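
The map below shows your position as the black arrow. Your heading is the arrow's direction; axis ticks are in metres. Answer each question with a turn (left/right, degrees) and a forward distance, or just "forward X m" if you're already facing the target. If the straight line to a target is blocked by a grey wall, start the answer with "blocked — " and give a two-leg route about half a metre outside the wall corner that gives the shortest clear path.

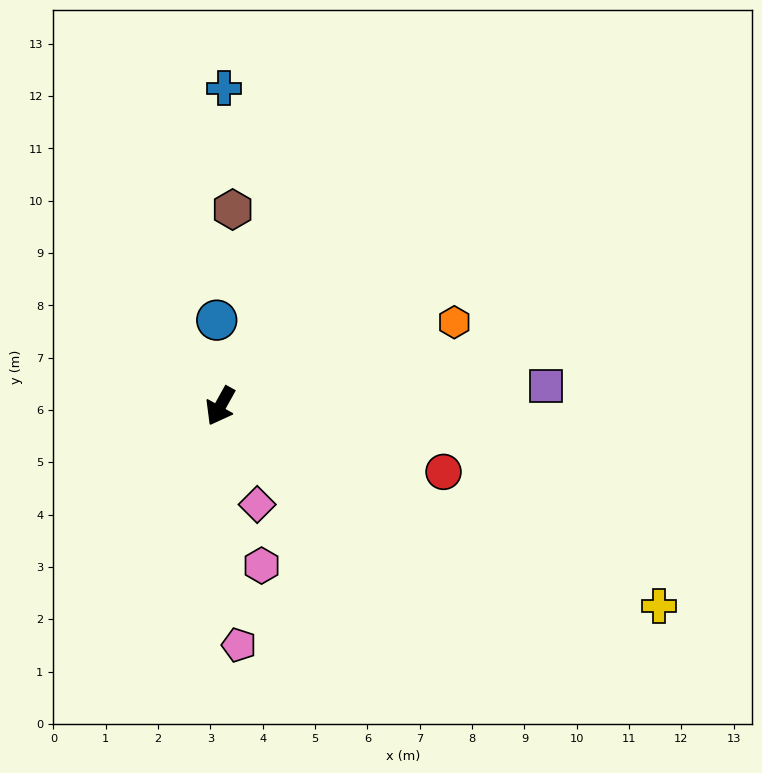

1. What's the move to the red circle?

turn left 103°, forward 4.4 m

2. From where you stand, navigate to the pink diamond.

turn left 50°, forward 2.0 m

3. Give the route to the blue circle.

turn right 149°, forward 1.6 m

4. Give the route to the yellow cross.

turn left 95°, forward 9.2 m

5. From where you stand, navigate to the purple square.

turn left 123°, forward 6.2 m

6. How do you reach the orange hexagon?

turn left 139°, forward 4.7 m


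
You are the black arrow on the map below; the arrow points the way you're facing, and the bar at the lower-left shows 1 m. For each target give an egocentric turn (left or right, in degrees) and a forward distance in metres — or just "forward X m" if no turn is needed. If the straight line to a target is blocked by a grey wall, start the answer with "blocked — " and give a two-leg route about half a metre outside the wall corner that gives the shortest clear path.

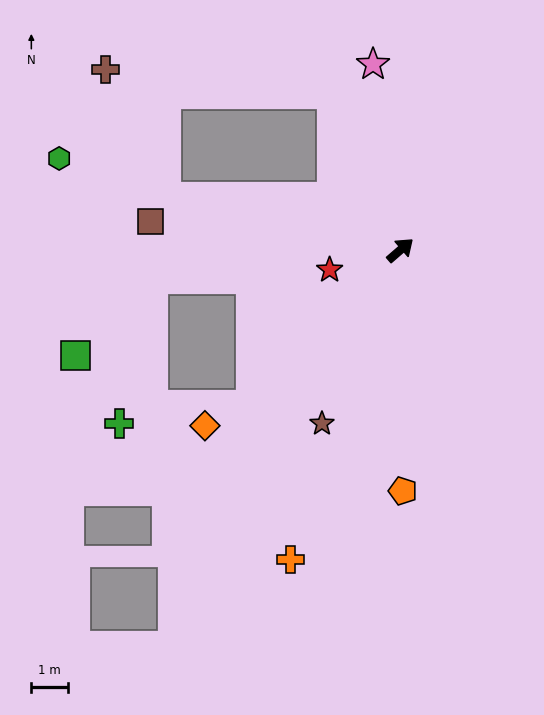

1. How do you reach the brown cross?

blocked — turn left 127°, forward 6.6 m, then turn right 53°, forward 3.9 m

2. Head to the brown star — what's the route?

turn right 155°, forward 5.2 m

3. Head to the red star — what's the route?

turn left 155°, forward 2.0 m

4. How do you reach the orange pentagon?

turn right 130°, forward 6.6 m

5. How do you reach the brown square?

turn left 133°, forward 6.9 m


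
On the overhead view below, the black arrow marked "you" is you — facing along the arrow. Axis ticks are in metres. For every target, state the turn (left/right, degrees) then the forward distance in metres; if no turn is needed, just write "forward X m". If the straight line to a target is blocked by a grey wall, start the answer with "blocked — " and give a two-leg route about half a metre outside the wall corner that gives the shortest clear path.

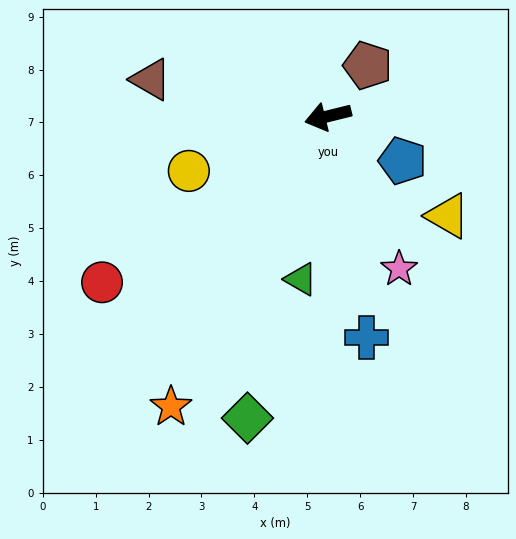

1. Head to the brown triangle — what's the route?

turn right 26°, forward 3.4 m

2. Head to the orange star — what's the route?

turn left 48°, forward 6.2 m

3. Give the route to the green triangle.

turn left 67°, forward 3.1 m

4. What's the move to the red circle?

turn left 22°, forward 5.3 m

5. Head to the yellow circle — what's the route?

turn left 8°, forward 2.8 m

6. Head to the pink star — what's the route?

turn left 101°, forward 3.2 m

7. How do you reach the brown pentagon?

turn right 142°, forward 1.2 m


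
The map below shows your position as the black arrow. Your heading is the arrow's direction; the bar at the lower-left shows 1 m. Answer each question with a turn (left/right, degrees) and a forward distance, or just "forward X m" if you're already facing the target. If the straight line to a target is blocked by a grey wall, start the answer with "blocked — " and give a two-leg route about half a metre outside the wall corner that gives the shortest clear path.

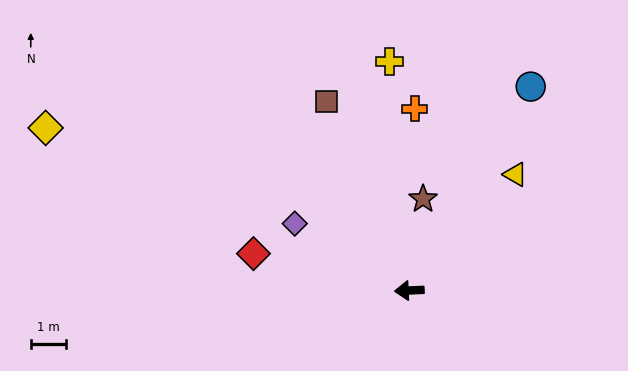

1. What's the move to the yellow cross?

turn right 88°, forward 6.5 m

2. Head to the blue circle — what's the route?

turn right 123°, forward 6.7 m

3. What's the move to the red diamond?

turn right 16°, forward 4.5 m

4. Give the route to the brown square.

turn right 69°, forward 5.8 m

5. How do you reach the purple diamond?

turn right 33°, forward 3.7 m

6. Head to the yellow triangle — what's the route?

turn right 135°, forward 4.4 m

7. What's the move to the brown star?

turn right 101°, forward 2.6 m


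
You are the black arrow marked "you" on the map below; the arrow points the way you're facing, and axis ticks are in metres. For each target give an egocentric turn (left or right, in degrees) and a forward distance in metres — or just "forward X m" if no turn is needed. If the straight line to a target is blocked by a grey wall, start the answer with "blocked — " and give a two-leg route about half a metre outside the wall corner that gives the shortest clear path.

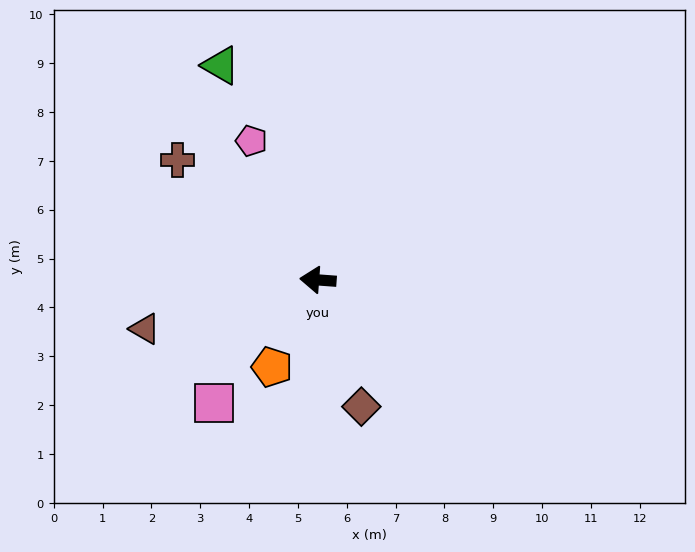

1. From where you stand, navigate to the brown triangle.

turn left 20°, forward 3.7 m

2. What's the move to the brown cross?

turn right 36°, forward 3.8 m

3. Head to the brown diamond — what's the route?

turn left 113°, forward 2.7 m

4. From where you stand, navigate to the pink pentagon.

turn right 60°, forward 3.2 m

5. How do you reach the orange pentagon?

turn left 66°, forward 2.0 m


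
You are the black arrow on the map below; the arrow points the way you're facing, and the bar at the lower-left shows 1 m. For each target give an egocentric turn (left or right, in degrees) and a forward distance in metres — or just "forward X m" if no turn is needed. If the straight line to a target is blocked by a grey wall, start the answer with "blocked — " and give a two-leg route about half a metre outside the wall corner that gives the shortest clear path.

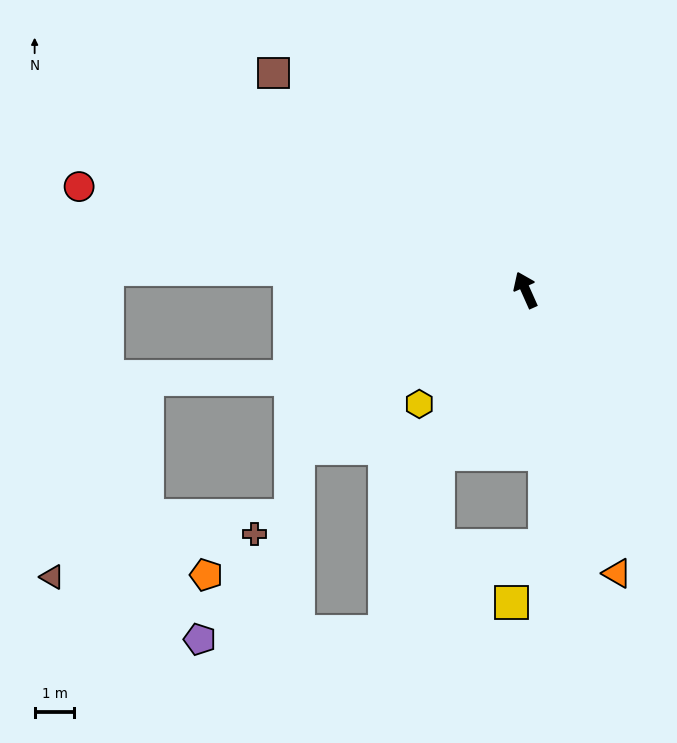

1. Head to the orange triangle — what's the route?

turn left 174°, forward 7.5 m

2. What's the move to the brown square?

turn left 25°, forward 8.4 m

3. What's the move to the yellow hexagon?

turn left 113°, forward 3.9 m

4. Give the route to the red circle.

turn left 53°, forward 11.6 m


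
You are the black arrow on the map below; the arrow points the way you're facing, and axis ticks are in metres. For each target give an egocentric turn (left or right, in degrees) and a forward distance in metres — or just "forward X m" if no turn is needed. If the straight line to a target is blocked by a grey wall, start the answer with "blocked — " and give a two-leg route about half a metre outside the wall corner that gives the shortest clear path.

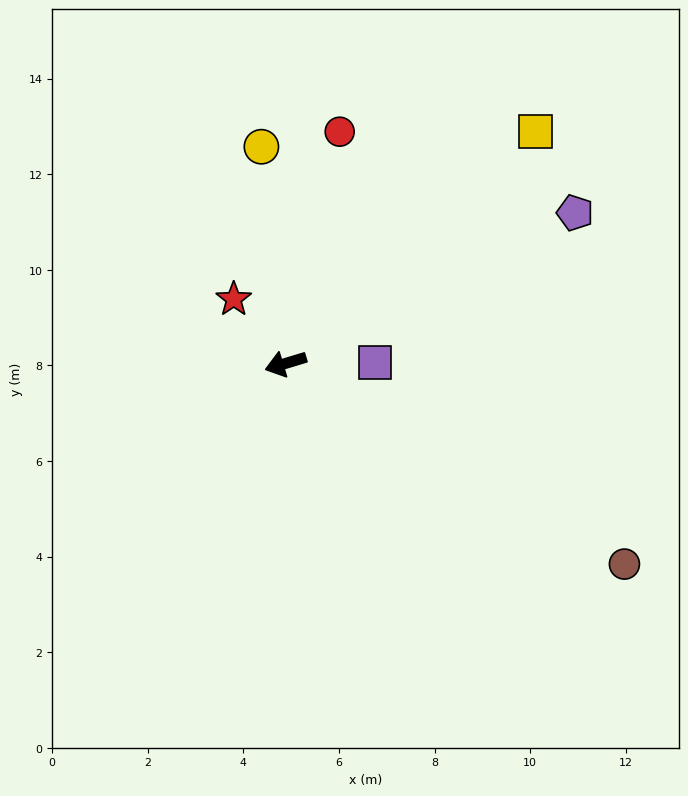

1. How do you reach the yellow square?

turn right 154°, forward 7.1 m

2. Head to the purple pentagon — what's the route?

turn right 169°, forward 6.8 m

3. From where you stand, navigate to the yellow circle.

turn right 100°, forward 4.6 m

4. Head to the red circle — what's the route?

turn right 120°, forward 5.0 m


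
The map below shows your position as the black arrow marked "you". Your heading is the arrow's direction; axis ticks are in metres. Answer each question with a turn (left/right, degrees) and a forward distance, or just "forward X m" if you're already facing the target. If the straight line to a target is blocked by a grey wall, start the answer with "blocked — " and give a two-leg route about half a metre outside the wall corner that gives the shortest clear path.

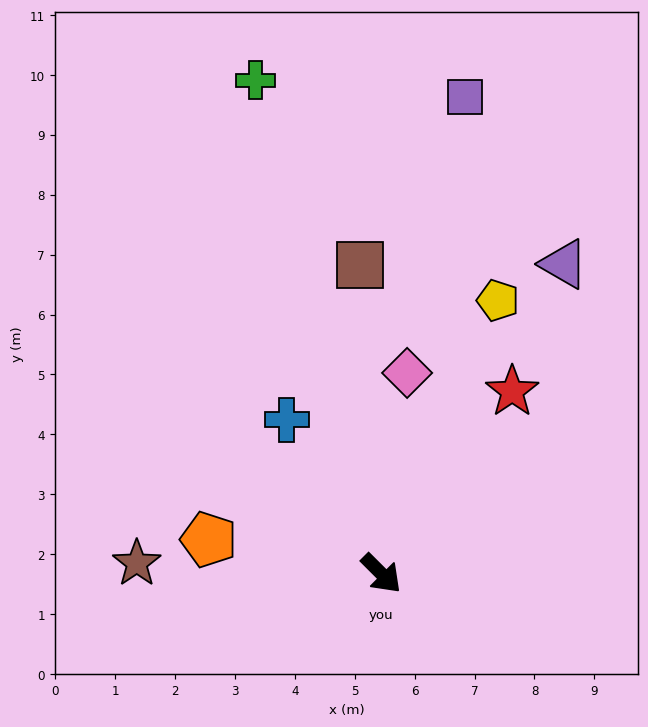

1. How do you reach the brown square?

turn left 139°, forward 5.2 m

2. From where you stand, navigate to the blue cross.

turn left 166°, forward 3.0 m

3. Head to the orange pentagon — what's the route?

turn right 146°, forward 2.9 m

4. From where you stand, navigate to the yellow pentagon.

turn left 112°, forward 5.0 m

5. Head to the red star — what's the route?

turn left 99°, forward 3.7 m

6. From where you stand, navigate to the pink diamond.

turn left 128°, forward 3.4 m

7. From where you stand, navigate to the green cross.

turn left 149°, forward 8.5 m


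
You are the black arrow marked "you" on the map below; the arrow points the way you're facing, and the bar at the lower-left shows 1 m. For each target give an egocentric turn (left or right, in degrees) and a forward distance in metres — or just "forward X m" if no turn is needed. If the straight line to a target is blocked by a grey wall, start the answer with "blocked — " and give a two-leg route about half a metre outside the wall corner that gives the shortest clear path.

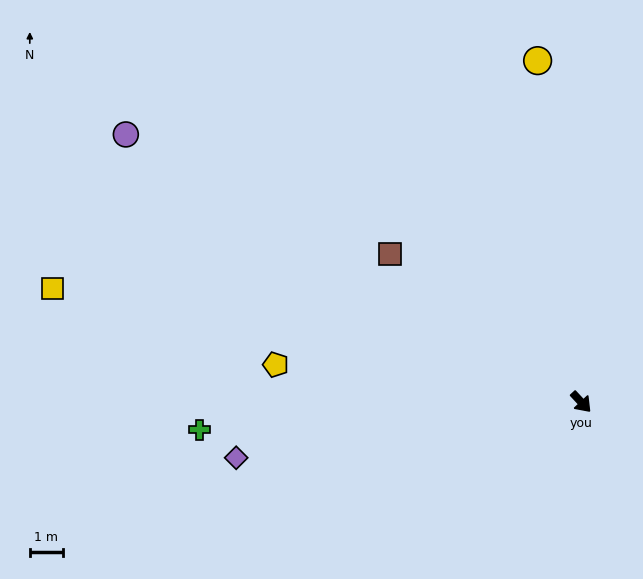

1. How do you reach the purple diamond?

turn right 124°, forward 10.6 m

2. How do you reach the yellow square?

turn right 145°, forward 16.4 m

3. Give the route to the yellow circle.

turn left 144°, forward 10.4 m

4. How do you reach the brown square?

turn right 171°, forward 7.3 m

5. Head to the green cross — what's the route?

turn right 129°, forward 11.6 m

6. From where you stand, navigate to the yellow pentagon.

turn right 140°, forward 9.3 m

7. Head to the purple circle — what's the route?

turn right 163°, forward 16.0 m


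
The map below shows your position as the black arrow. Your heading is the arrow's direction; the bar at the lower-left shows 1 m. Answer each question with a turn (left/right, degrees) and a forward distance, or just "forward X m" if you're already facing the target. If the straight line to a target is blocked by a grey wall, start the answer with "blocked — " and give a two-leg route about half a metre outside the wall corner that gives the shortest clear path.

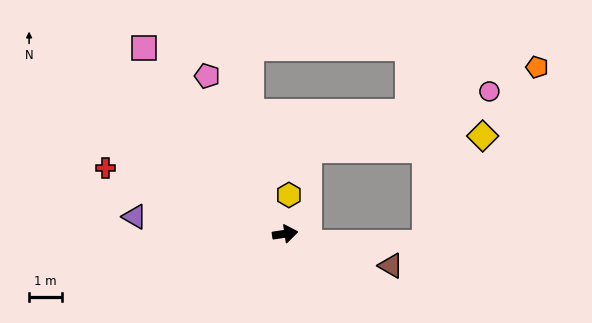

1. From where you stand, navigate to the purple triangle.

turn left 165°, forward 4.6 m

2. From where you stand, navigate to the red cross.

turn left 151°, forward 5.8 m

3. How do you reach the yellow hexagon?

turn left 76°, forward 1.2 m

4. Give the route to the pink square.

turn left 119°, forward 7.1 m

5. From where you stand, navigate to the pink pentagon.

turn left 108°, forward 5.3 m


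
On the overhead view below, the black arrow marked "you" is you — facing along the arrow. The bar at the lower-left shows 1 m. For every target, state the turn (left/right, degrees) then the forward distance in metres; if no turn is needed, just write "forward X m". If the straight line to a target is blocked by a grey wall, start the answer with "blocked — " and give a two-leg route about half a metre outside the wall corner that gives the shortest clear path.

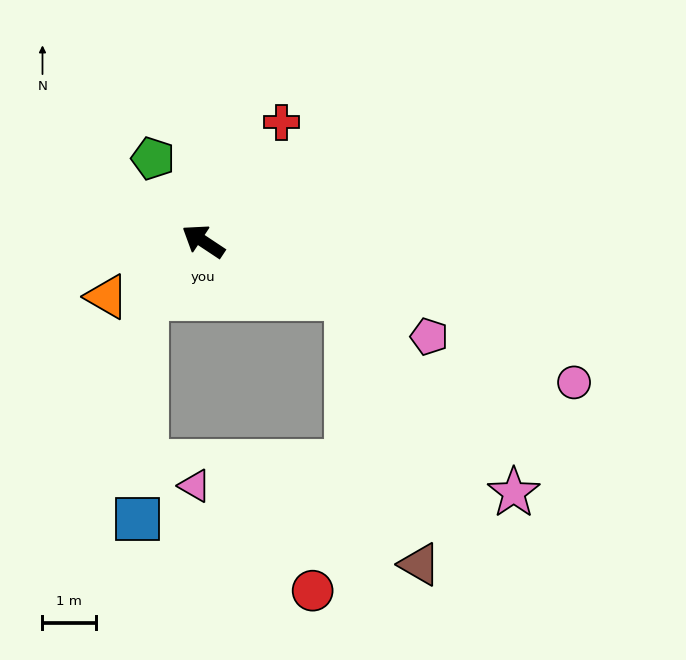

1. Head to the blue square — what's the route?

blocked — turn left 79°, forward 1.5 m, then turn left 42°, forward 4.2 m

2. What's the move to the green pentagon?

turn right 25°, forward 1.8 m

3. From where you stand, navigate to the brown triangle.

blocked — turn right 168°, forward 2.9 m, then turn right 53°, forward 5.2 m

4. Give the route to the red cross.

turn right 90°, forward 2.7 m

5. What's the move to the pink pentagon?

turn right 169°, forward 4.6 m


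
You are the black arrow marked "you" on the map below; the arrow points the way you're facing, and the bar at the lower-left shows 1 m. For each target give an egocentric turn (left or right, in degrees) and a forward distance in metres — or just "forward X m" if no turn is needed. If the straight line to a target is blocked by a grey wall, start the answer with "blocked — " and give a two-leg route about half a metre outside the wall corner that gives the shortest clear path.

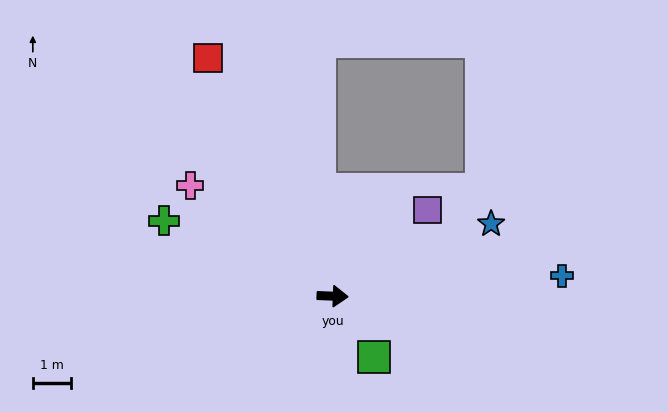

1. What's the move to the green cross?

turn left 158°, forward 4.8 m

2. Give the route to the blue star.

turn left 27°, forward 4.6 m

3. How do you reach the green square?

turn right 53°, forward 1.9 m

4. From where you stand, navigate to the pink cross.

turn left 144°, forward 4.7 m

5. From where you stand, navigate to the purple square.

turn left 45°, forward 3.3 m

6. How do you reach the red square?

turn left 120°, forward 7.0 m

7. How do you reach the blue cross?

turn left 7°, forward 6.0 m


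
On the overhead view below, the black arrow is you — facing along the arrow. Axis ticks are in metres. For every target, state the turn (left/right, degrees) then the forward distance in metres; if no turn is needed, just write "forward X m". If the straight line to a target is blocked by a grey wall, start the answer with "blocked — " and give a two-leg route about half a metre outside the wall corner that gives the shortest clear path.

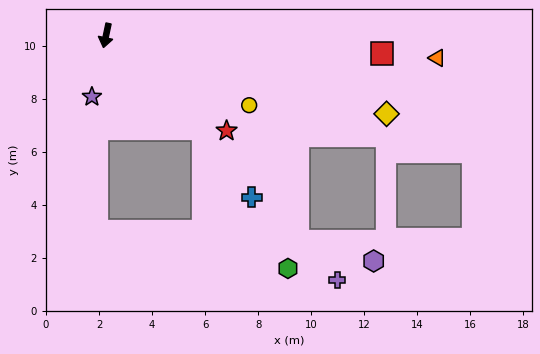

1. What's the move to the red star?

turn left 64°, forward 5.8 m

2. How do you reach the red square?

turn left 98°, forward 10.4 m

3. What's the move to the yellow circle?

turn left 76°, forward 6.0 m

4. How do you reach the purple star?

forward 2.4 m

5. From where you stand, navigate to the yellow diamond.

turn left 86°, forward 11.0 m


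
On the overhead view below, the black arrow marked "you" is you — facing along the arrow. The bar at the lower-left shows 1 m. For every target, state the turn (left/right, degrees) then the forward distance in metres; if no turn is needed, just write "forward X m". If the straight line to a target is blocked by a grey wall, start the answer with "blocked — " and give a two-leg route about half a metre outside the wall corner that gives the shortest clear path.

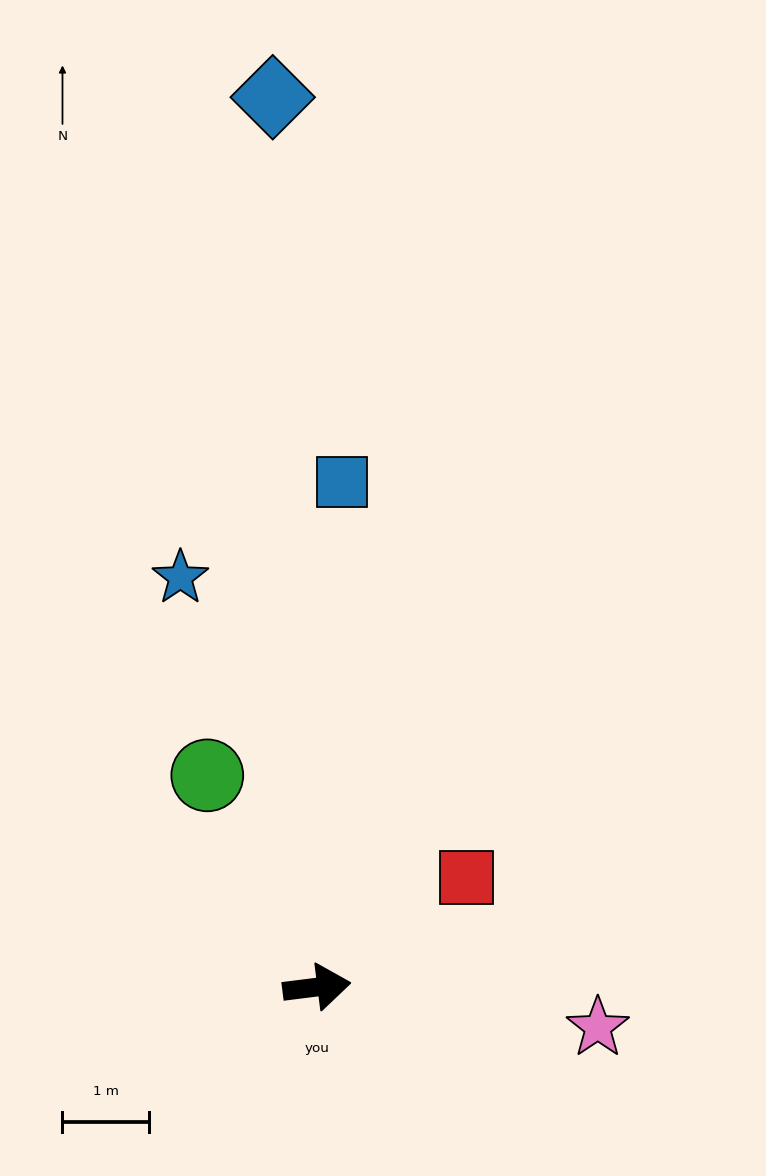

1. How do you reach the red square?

turn left 29°, forward 2.1 m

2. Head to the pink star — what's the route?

turn right 15°, forward 3.3 m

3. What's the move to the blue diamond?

turn left 86°, forward 10.3 m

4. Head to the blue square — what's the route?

turn left 80°, forward 5.9 m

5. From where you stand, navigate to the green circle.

turn left 110°, forward 2.8 m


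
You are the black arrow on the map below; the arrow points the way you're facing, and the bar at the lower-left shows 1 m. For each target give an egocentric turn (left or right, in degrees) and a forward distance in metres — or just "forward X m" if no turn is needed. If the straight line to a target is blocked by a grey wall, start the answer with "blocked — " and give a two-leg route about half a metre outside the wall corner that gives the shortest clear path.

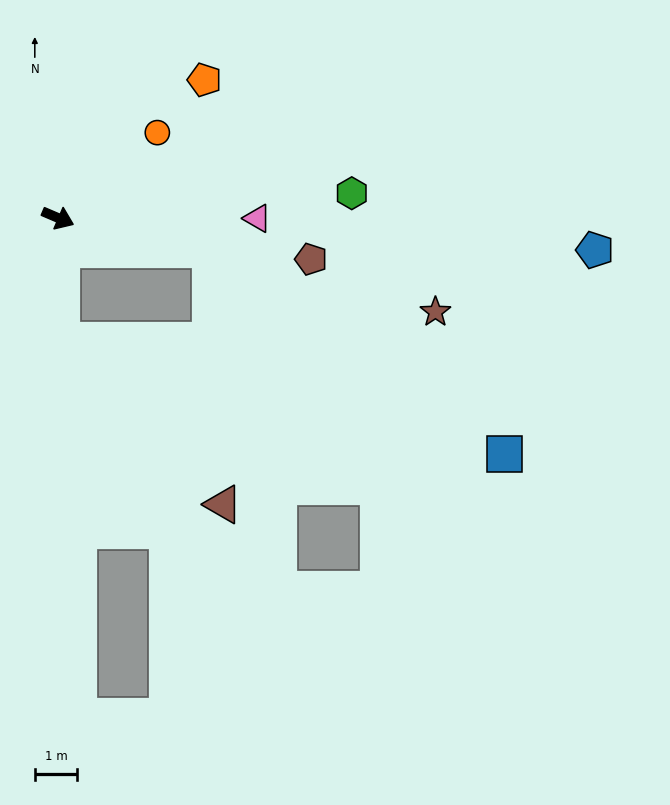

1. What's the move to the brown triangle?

blocked — turn right 65°, forward 2.9 m, then turn left 43°, forward 5.4 m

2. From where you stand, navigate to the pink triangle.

turn left 23°, forward 4.7 m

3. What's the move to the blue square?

blocked — turn left 11°, forward 3.7 m, then turn right 23°, forward 8.4 m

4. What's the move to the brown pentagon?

turn left 14°, forward 6.0 m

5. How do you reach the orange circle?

turn left 64°, forward 3.1 m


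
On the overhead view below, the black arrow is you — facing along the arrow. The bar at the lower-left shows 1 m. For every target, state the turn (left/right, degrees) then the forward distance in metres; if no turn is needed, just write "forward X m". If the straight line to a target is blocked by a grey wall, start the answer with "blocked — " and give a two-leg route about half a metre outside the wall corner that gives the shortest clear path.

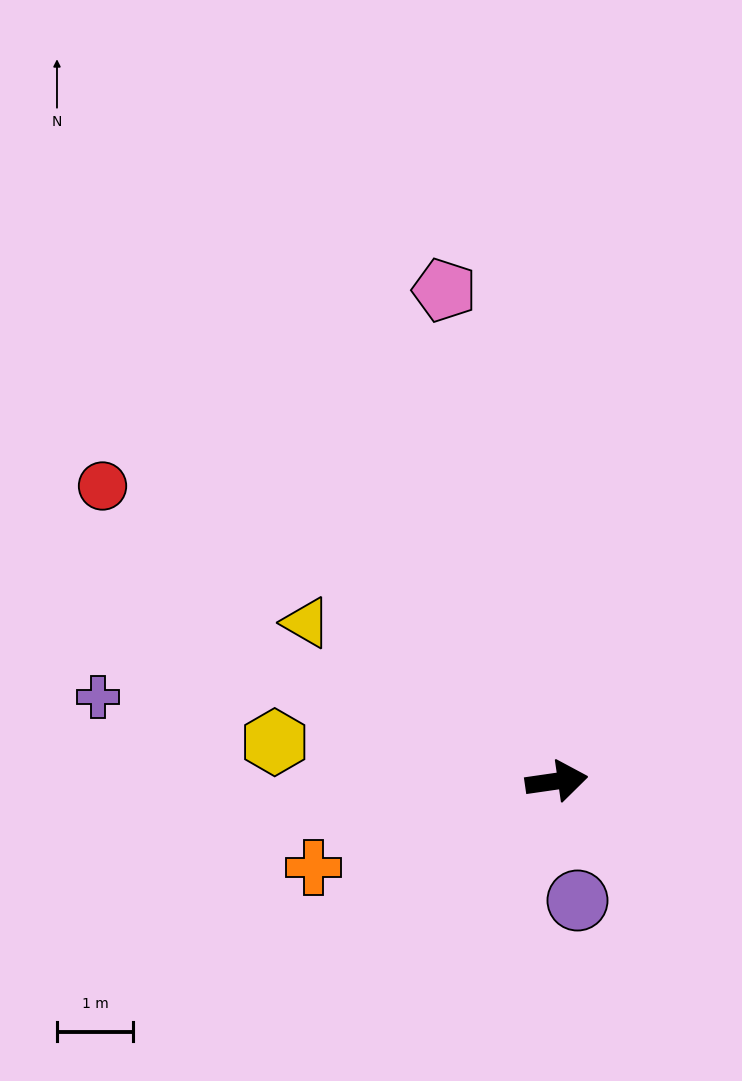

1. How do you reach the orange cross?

turn right 169°, forward 3.4 m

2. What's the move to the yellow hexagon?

turn left 164°, forward 3.7 m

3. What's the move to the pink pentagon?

turn left 95°, forward 6.6 m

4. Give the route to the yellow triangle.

turn left 139°, forward 3.9 m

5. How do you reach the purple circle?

turn right 88°, forward 1.6 m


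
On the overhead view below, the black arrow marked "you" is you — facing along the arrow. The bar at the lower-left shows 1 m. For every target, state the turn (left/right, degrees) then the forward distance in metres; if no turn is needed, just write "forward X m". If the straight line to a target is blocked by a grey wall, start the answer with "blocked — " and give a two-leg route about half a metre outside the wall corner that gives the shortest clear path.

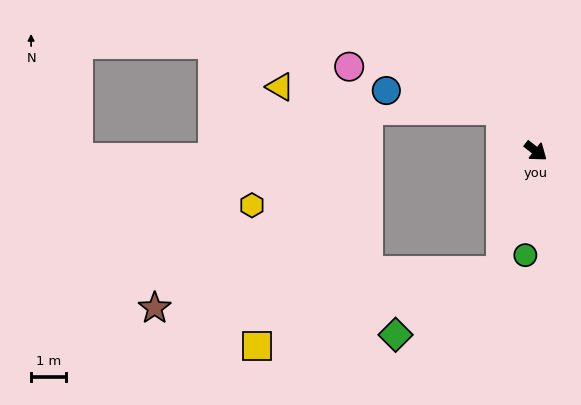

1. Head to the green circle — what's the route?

turn right 58°, forward 3.0 m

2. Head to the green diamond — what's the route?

blocked — turn right 68°, forward 3.6 m, then turn right 43°, forward 3.6 m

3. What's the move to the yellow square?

blocked — turn right 68°, forward 3.6 m, then turn right 57°, forward 7.4 m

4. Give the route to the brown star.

blocked — turn right 68°, forward 3.6 m, then turn right 68°, forward 10.1 m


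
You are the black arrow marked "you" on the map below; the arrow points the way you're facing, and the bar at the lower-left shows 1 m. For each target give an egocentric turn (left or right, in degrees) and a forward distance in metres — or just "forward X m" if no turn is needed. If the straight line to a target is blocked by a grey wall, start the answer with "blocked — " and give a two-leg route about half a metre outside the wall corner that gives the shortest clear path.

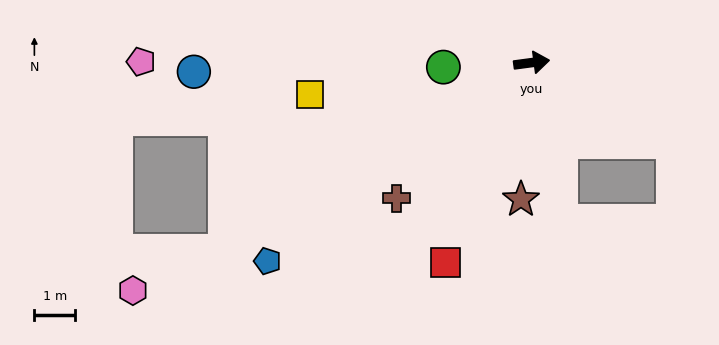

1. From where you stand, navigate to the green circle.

turn left 175°, forward 2.2 m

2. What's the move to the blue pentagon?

turn right 151°, forward 8.2 m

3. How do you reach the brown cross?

turn right 143°, forward 4.7 m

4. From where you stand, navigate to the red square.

turn right 121°, forward 5.4 m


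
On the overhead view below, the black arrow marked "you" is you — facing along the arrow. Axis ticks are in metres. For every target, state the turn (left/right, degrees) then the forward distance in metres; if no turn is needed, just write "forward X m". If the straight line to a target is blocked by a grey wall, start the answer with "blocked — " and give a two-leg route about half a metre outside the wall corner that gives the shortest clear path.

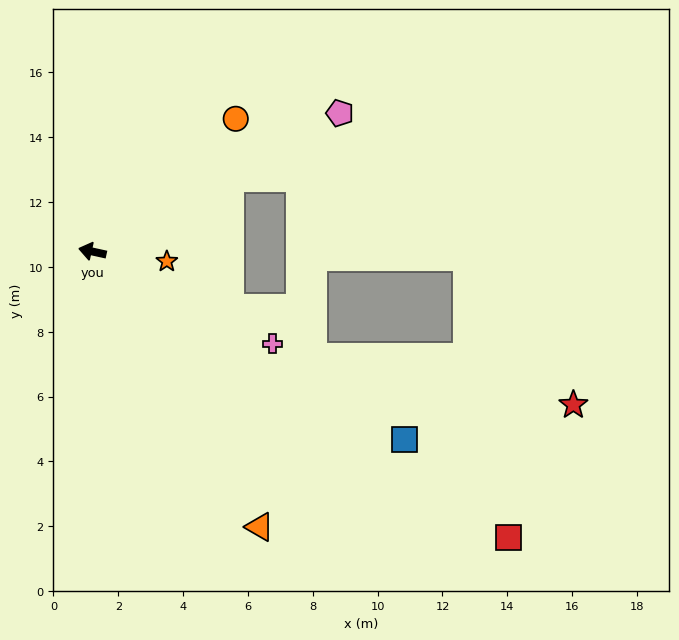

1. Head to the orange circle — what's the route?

turn right 125°, forward 6.0 m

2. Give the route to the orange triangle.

turn left 134°, forward 9.9 m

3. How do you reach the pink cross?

turn left 165°, forward 6.2 m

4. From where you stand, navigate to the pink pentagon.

turn right 138°, forward 8.7 m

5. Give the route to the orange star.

turn right 175°, forward 2.3 m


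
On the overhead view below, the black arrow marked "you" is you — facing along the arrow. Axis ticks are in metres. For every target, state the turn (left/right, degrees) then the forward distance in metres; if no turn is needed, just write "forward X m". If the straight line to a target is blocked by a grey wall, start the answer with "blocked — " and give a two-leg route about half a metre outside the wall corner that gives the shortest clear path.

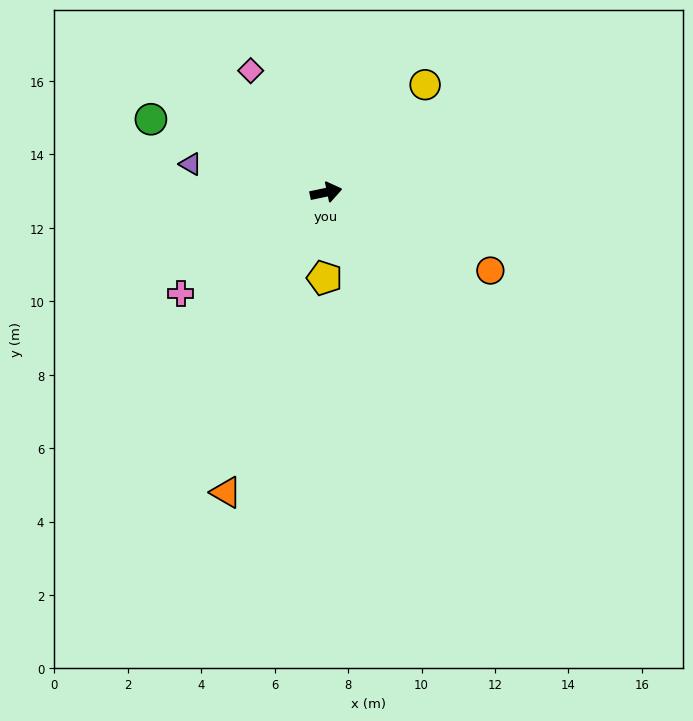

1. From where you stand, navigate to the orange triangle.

turn right 120°, forward 8.6 m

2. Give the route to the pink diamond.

turn left 110°, forward 3.9 m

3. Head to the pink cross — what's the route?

turn right 157°, forward 4.8 m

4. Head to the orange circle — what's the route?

turn right 37°, forward 5.0 m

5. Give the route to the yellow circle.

turn left 36°, forward 4.0 m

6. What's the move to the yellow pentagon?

turn right 103°, forward 2.3 m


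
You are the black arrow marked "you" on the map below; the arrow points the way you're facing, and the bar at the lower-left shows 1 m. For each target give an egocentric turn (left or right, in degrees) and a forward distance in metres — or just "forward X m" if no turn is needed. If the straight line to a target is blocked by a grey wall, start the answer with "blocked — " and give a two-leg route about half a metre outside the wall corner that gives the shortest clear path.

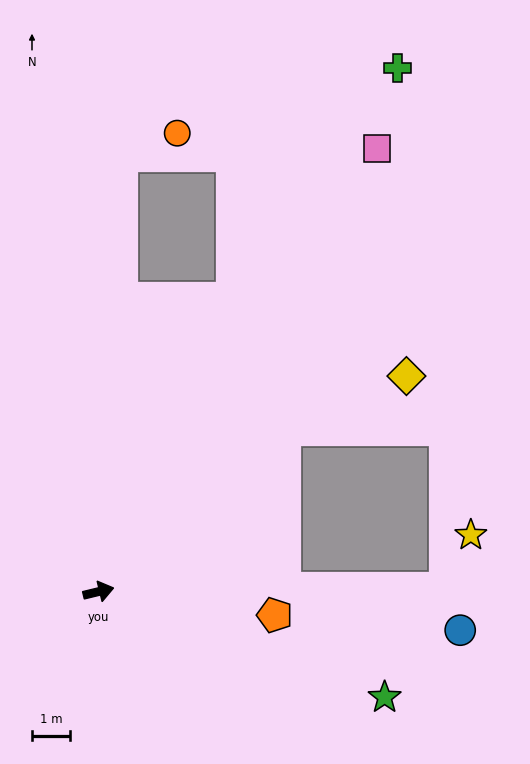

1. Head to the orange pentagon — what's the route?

turn right 21°, forward 4.7 m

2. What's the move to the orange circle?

blocked — turn left 73°, forward 11.5 m, then turn right 65°, forward 1.6 m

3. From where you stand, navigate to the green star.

turn right 34°, forward 8.1 m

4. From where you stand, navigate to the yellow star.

blocked — turn right 13°, forward 9.2 m, then turn left 64°, forward 1.6 m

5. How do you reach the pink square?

turn left 44°, forward 13.8 m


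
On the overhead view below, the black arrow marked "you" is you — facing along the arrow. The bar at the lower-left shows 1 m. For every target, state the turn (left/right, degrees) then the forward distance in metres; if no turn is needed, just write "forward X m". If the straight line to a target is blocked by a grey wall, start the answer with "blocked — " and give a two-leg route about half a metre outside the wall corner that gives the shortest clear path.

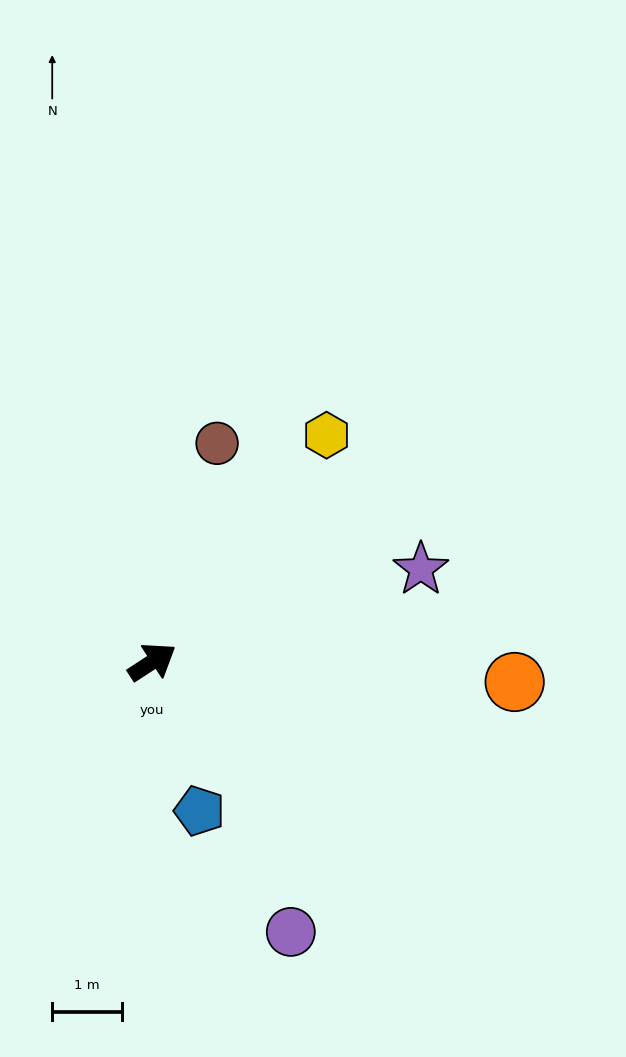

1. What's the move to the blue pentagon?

turn right 106°, forward 2.3 m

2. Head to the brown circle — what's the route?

turn left 40°, forward 3.3 m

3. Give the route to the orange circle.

turn right 36°, forward 5.2 m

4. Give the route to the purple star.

turn right 14°, forward 4.1 m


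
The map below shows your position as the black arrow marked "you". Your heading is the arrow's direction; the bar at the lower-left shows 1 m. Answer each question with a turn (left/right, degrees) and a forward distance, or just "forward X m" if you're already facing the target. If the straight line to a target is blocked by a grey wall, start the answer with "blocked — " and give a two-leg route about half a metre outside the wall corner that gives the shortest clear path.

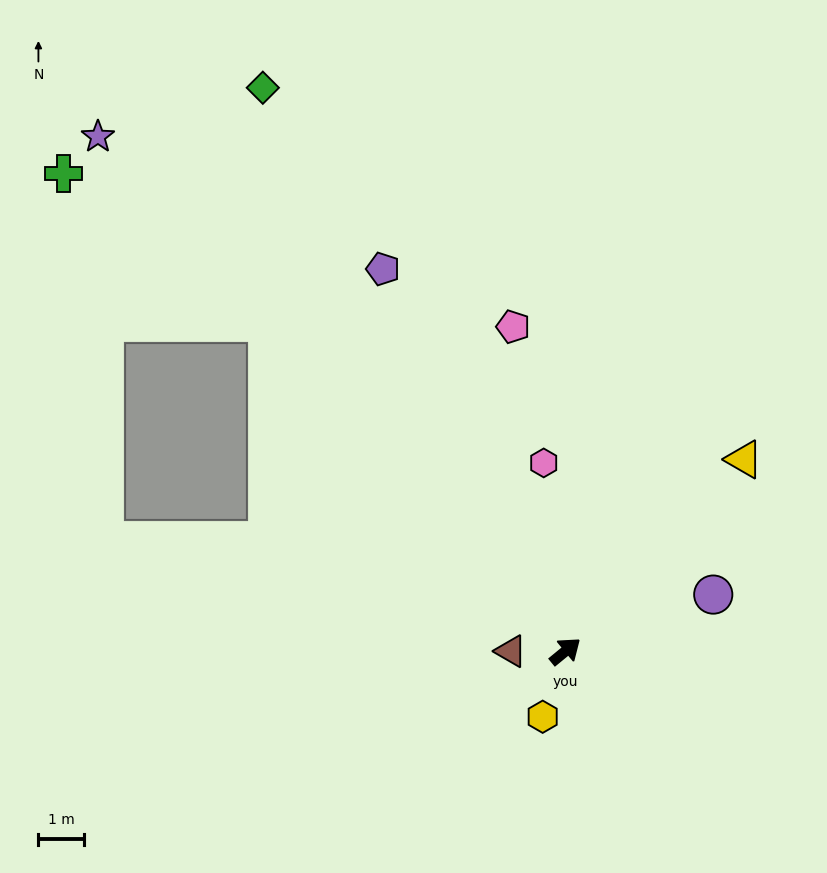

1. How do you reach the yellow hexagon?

turn right 149°, forward 1.5 m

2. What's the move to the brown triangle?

turn left 141°, forward 1.2 m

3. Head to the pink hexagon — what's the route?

turn left 57°, forward 4.2 m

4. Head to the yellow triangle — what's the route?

turn left 8°, forward 5.8 m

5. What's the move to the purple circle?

turn right 18°, forward 3.5 m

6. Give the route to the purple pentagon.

turn left 76°, forward 9.3 m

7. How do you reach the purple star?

turn left 93°, forward 15.3 m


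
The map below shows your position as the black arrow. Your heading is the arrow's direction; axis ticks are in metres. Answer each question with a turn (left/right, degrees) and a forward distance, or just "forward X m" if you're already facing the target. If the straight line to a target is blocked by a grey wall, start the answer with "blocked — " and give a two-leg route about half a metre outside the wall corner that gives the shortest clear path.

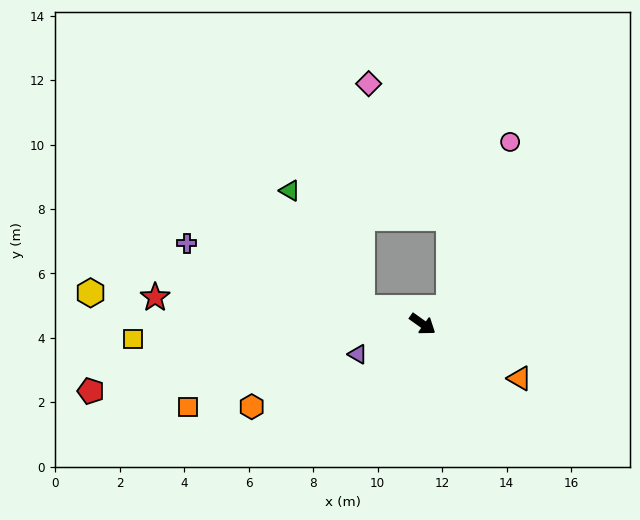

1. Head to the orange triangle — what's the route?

turn left 6°, forward 3.4 m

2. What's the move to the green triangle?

blocked — turn right 158°, forward 2.0 m, then turn right 45°, forward 4.3 m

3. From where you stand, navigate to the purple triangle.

turn right 120°, forward 2.2 m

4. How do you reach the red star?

turn right 150°, forward 8.3 m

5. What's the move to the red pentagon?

turn right 133°, forward 10.5 m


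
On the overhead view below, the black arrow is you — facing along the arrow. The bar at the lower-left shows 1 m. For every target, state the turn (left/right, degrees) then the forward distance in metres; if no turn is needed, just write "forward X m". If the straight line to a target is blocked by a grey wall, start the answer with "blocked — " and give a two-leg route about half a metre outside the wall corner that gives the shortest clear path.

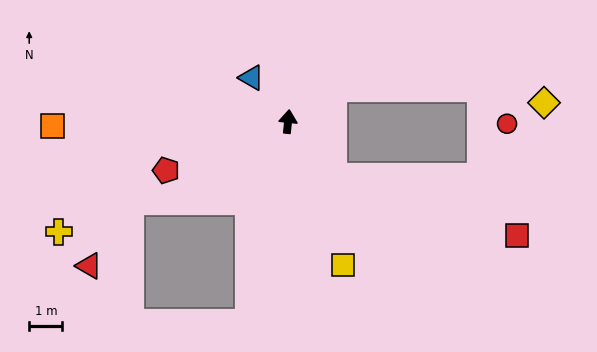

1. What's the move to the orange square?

turn left 97°, forward 7.1 m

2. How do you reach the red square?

blocked — turn right 135°, forward 2.1 m, then turn left 33°, forward 5.8 m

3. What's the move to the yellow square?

turn right 153°, forward 4.6 m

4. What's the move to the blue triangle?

turn left 46°, forward 1.7 m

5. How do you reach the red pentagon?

turn left 118°, forward 4.0 m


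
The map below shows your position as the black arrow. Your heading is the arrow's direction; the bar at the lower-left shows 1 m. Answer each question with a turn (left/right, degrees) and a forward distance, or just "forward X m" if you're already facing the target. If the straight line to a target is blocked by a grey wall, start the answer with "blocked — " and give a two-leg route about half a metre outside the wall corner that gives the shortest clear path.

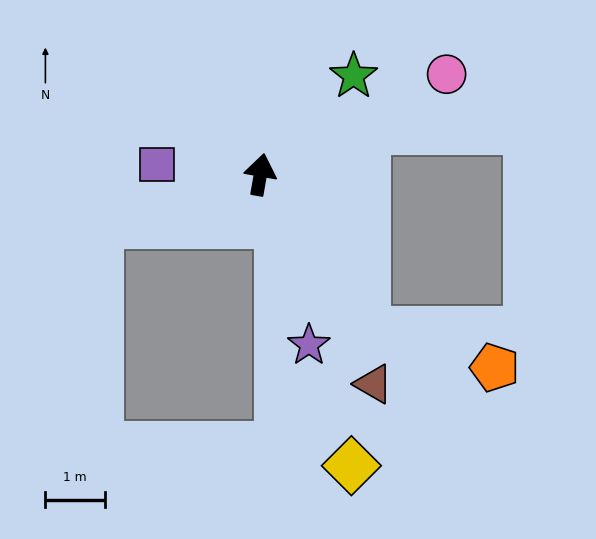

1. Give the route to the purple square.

turn left 94°, forward 1.8 m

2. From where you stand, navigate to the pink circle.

turn right 52°, forward 3.6 m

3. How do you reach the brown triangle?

turn right 142°, forward 4.0 m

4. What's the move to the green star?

turn right 33°, forward 2.3 m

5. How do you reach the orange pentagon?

blocked — turn right 136°, forward 3.2 m, then turn left 40°, forward 2.3 m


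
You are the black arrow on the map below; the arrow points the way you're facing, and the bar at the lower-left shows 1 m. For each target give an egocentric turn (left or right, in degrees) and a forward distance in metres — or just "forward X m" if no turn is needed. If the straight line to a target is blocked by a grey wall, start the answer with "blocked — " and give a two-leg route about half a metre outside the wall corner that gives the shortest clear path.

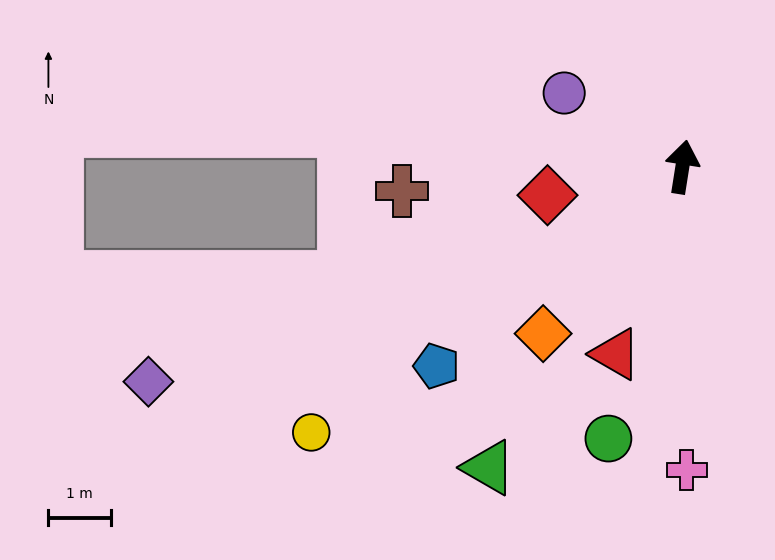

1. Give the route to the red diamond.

turn left 111°, forward 2.2 m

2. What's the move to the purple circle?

turn left 67°, forward 2.2 m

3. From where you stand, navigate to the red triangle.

turn left 169°, forward 3.2 m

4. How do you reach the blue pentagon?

turn left 138°, forward 5.1 m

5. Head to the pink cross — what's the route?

turn right 170°, forward 4.9 m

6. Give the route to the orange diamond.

turn left 149°, forward 3.5 m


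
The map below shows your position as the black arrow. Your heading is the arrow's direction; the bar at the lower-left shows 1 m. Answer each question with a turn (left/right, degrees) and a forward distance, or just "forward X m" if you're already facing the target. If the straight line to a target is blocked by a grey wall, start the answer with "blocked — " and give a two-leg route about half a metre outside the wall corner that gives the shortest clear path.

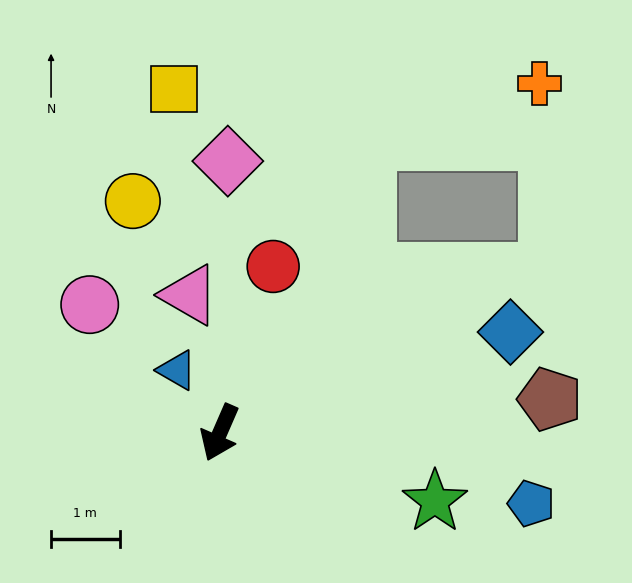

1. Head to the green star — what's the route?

turn left 96°, forward 3.3 m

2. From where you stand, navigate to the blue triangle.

turn right 122°, forward 1.1 m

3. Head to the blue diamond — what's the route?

turn left 133°, forward 4.5 m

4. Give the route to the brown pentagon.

turn left 119°, forward 4.8 m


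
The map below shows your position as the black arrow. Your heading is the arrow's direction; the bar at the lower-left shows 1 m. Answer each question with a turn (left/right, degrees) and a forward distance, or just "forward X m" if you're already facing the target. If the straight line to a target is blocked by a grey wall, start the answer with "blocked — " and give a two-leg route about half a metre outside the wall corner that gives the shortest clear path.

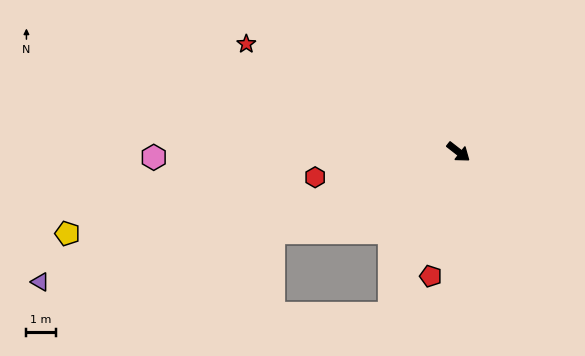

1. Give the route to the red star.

turn right 169°, forward 8.2 m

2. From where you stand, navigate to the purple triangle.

turn right 125°, forward 15.0 m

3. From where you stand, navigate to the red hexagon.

turn right 132°, forward 5.0 m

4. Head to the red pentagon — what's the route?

turn right 65°, forward 4.4 m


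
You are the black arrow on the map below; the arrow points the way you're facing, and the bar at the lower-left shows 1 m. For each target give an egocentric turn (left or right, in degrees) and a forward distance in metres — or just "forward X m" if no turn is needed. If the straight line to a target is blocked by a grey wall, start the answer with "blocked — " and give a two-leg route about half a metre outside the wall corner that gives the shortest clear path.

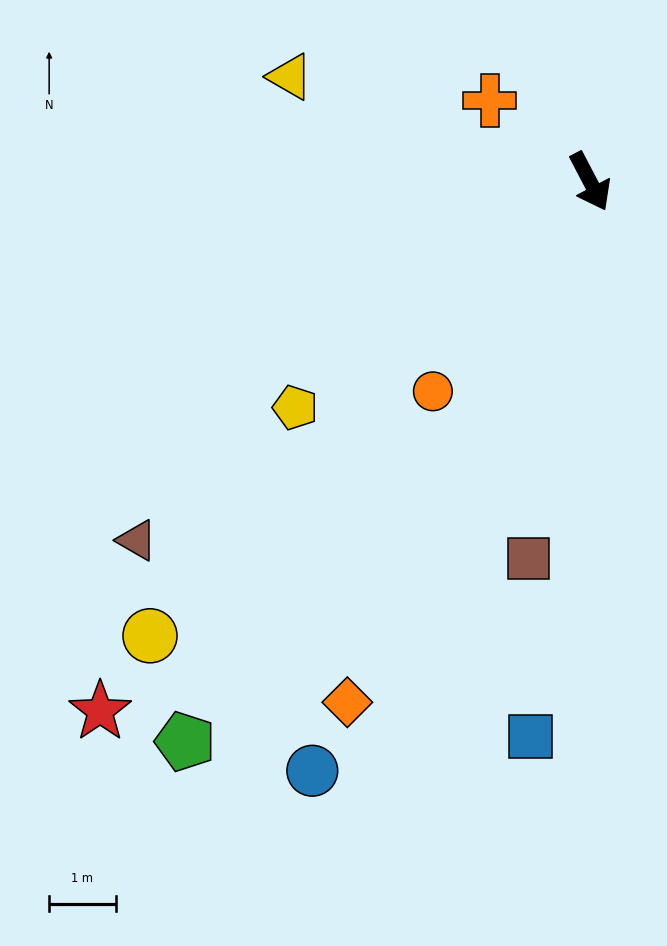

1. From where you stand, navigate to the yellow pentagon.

turn right 80°, forward 5.6 m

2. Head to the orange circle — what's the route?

turn right 64°, forward 3.9 m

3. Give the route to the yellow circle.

turn right 72°, forward 9.5 m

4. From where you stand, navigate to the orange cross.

turn right 157°, forward 1.9 m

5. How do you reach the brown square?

turn right 37°, forward 5.7 m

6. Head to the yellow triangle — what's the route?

turn right 137°, forward 4.8 m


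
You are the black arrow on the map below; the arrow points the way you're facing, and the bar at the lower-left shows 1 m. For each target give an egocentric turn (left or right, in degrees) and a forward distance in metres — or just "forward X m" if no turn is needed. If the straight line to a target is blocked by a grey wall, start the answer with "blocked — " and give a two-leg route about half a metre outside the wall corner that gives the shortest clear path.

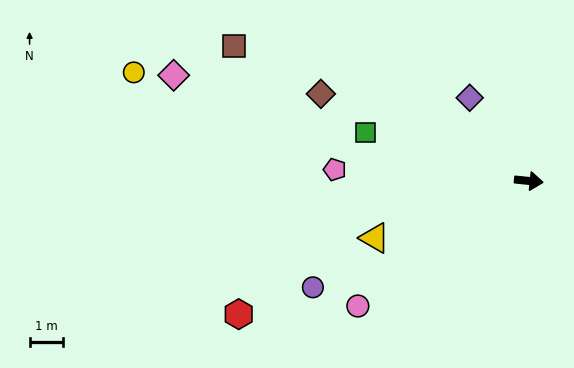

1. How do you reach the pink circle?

turn right 138°, forward 6.3 m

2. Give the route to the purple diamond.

turn left 131°, forward 3.0 m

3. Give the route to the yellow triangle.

turn right 154°, forward 4.9 m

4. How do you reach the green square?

turn left 169°, forward 5.1 m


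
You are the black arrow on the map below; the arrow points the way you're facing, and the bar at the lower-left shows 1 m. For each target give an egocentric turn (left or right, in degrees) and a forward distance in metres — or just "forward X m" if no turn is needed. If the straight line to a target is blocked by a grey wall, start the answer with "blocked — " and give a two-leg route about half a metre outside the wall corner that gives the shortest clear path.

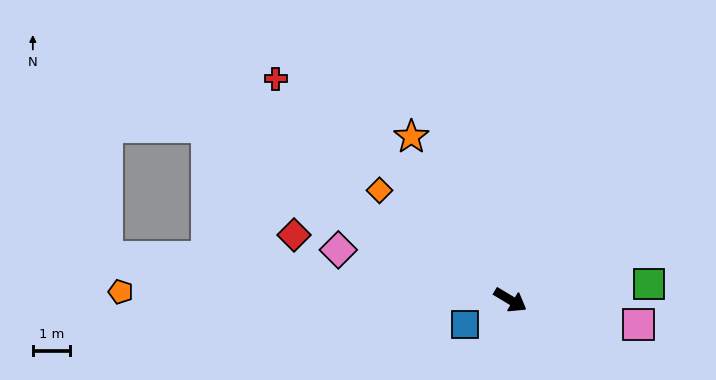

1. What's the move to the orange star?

turn left 152°, forward 5.1 m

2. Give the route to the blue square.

turn right 121°, forward 1.4 m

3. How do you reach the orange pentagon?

turn right 150°, forward 10.5 m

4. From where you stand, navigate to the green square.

turn left 37°, forward 3.8 m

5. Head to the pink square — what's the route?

turn left 20°, forward 3.5 m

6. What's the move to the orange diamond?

turn left 171°, forward 4.6 m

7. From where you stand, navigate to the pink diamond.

turn right 165°, forward 4.8 m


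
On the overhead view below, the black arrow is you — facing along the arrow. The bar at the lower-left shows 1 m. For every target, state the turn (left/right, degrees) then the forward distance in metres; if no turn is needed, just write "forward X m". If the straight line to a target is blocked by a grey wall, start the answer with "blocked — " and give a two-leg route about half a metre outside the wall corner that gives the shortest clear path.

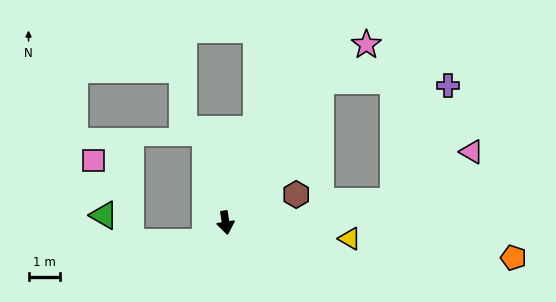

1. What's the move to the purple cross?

blocked — turn left 88°, forward 5.3 m, then turn left 58°, forward 4.0 m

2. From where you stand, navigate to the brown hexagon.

turn left 103°, forward 2.4 m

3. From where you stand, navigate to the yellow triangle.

turn left 74°, forward 3.9 m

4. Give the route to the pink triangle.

blocked — turn left 88°, forward 5.3 m, then turn left 25°, forward 2.9 m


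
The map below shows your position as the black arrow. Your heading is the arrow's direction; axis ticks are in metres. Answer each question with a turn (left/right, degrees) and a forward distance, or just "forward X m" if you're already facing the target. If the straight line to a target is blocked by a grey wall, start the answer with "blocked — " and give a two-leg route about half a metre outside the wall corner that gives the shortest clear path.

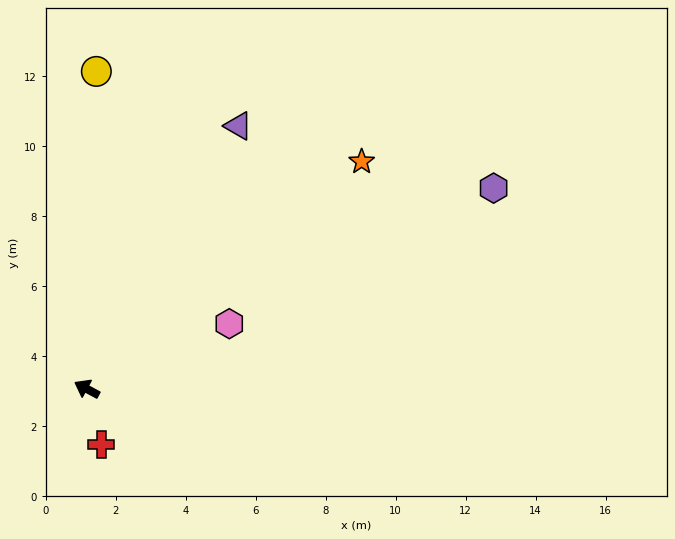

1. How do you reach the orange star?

turn right 112°, forward 10.2 m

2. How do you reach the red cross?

turn left 133°, forward 1.6 m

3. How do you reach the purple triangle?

turn right 92°, forward 8.7 m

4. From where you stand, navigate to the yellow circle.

turn right 63°, forward 9.1 m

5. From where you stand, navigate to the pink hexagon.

turn right 127°, forward 4.5 m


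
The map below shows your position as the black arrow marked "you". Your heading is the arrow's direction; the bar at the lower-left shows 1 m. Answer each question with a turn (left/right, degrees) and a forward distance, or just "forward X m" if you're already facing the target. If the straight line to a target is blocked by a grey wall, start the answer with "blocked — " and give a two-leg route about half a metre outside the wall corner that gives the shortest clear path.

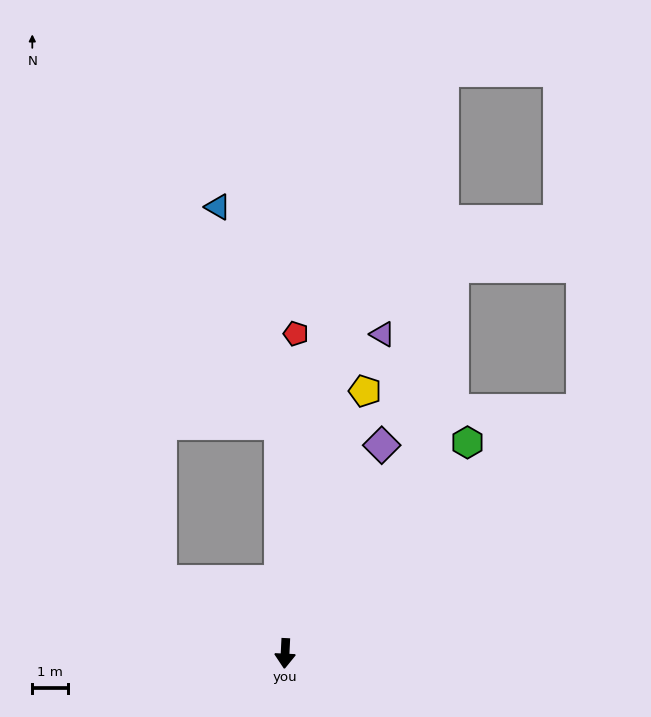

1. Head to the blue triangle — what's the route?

blocked — turn right 176°, forward 6.4 m, then turn left 15°, forward 6.3 m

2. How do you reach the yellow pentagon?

turn left 166°, forward 7.6 m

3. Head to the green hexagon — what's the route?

turn left 142°, forward 7.7 m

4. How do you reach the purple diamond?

turn left 158°, forward 6.4 m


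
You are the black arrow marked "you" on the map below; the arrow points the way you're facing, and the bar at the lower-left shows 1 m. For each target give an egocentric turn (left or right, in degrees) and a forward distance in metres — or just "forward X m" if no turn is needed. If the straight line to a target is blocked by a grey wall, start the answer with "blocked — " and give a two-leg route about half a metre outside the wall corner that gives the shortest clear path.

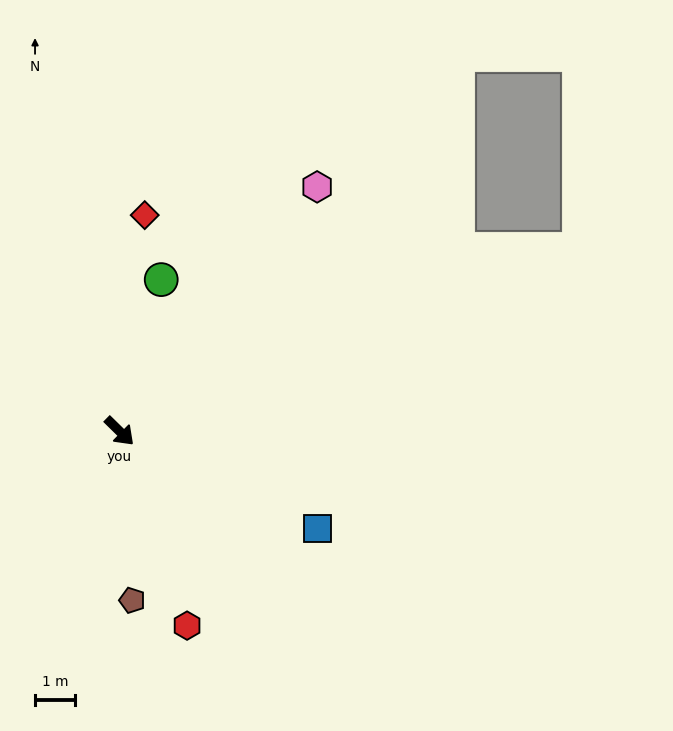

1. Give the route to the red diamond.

turn left 128°, forward 5.4 m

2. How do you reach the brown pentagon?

turn right 41°, forward 4.2 m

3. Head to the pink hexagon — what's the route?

turn left 96°, forward 7.8 m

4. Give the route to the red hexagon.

turn right 26°, forward 5.1 m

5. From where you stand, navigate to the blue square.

turn left 18°, forward 5.5 m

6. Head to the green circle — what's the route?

turn left 119°, forward 3.9 m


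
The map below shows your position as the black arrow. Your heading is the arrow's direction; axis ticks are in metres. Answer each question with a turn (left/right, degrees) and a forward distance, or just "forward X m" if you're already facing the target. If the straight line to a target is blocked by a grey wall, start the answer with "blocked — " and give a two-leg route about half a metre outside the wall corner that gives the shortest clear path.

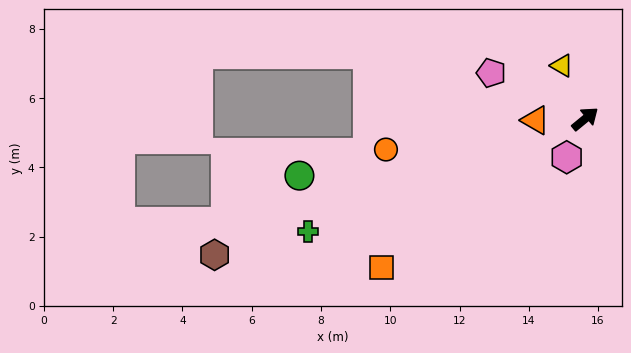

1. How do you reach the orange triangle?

turn left 142°, forward 1.4 m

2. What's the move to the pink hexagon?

turn right 155°, forward 1.2 m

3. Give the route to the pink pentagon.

turn left 115°, forward 3.0 m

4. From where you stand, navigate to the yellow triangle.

turn left 74°, forward 1.7 m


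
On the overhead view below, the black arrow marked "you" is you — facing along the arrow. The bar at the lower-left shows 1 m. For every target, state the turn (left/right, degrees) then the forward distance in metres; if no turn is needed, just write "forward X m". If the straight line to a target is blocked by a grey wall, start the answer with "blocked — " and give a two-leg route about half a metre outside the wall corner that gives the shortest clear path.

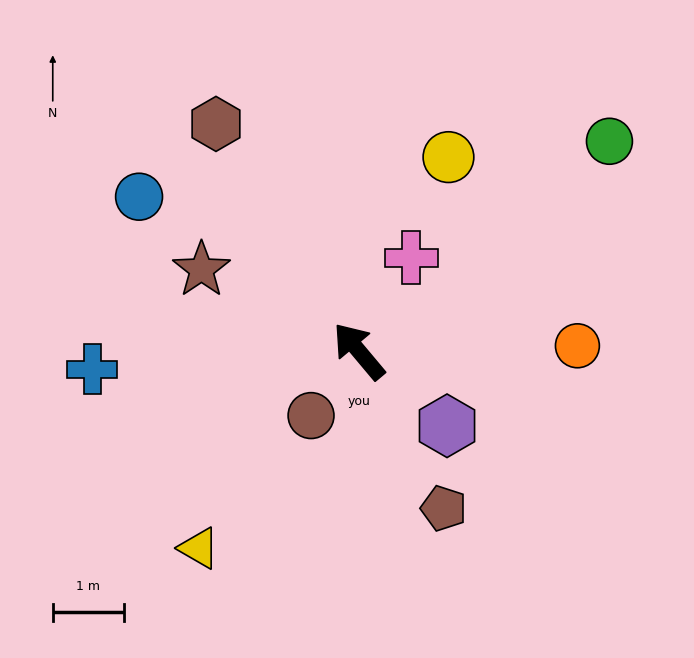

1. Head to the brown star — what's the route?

turn left 23°, forward 2.5 m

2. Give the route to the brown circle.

turn left 103°, forward 1.1 m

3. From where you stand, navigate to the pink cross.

turn right 69°, forward 1.5 m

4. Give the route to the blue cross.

turn left 54°, forward 3.8 m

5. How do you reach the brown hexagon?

turn right 8°, forward 3.8 m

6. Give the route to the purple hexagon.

turn right 170°, forward 1.6 m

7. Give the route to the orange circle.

turn right 129°, forward 3.1 m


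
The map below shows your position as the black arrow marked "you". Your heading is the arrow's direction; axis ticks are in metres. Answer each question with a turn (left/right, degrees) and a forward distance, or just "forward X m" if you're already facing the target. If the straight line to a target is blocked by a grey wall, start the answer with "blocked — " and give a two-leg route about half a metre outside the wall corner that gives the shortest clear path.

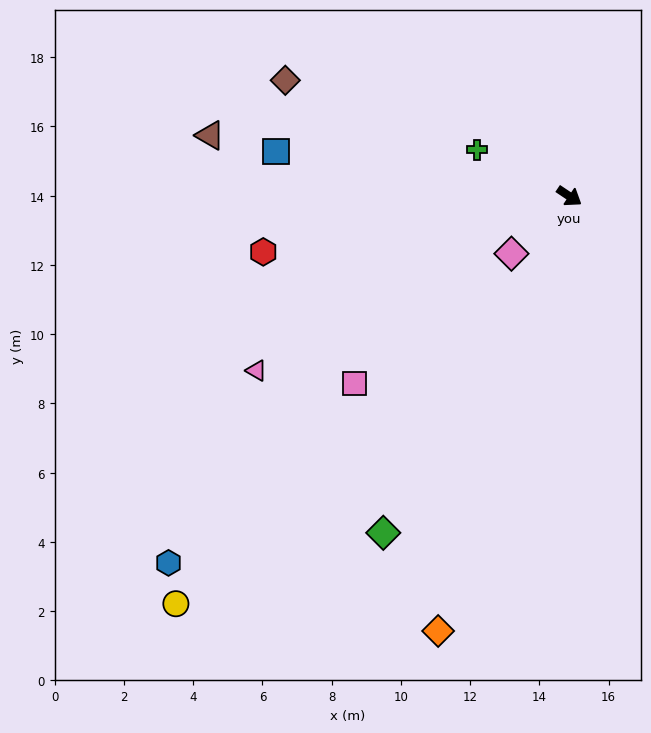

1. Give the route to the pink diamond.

turn right 101°, forward 2.4 m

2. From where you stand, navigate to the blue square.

turn right 155°, forward 8.6 m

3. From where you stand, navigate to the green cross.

turn right 173°, forward 3.0 m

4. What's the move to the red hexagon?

turn right 136°, forward 9.0 m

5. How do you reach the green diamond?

turn right 85°, forward 11.1 m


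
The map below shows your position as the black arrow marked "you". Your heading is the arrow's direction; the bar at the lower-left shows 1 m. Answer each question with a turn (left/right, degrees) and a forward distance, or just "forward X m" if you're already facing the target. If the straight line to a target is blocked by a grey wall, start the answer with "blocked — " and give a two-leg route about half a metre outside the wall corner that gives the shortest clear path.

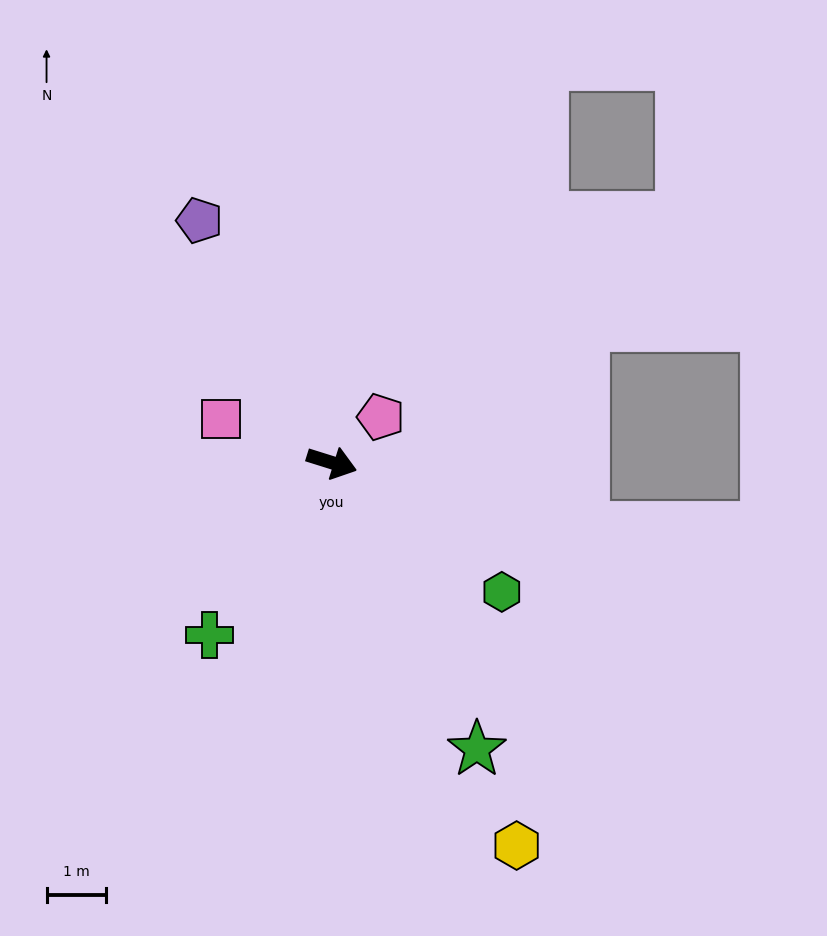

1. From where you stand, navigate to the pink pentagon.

turn left 60°, forward 1.1 m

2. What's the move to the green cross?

turn right 108°, forward 3.6 m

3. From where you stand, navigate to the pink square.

turn left 176°, forward 2.0 m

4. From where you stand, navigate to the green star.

turn right 46°, forward 5.4 m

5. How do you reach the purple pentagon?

turn left 136°, forward 4.7 m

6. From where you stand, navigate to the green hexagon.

turn right 20°, forward 3.6 m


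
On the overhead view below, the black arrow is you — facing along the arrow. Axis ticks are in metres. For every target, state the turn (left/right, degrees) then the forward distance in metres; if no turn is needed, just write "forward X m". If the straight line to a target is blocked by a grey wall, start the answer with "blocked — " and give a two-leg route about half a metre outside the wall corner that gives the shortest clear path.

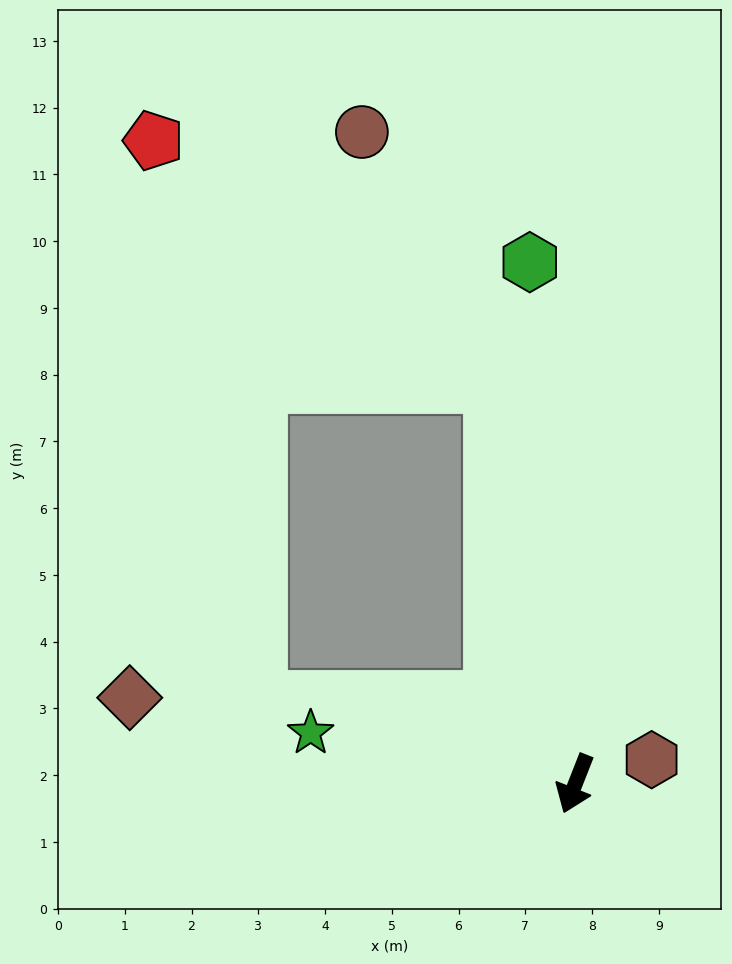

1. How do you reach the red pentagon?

blocked — turn right 147°, forward 6.1 m, then turn left 43°, forward 6.3 m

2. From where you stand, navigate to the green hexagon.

turn right 154°, forward 7.8 m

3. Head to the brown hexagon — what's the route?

turn left 129°, forward 1.2 m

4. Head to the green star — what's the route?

turn right 79°, forward 4.0 m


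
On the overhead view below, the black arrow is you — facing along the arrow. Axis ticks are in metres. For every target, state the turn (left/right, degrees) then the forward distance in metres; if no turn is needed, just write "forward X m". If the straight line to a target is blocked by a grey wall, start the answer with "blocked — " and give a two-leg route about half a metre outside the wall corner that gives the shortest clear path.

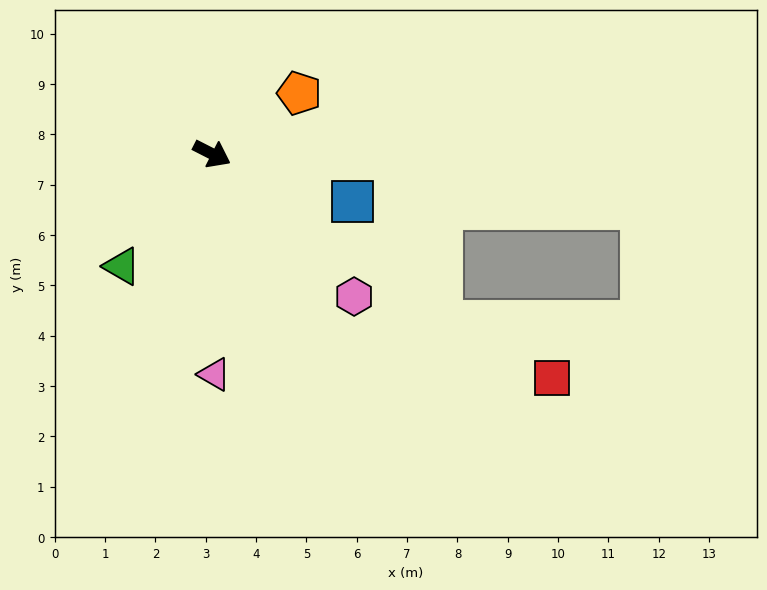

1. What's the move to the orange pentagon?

turn left 62°, forward 2.1 m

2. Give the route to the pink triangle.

turn right 62°, forward 4.4 m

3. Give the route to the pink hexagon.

turn right 18°, forward 4.0 m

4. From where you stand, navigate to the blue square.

turn left 8°, forward 2.9 m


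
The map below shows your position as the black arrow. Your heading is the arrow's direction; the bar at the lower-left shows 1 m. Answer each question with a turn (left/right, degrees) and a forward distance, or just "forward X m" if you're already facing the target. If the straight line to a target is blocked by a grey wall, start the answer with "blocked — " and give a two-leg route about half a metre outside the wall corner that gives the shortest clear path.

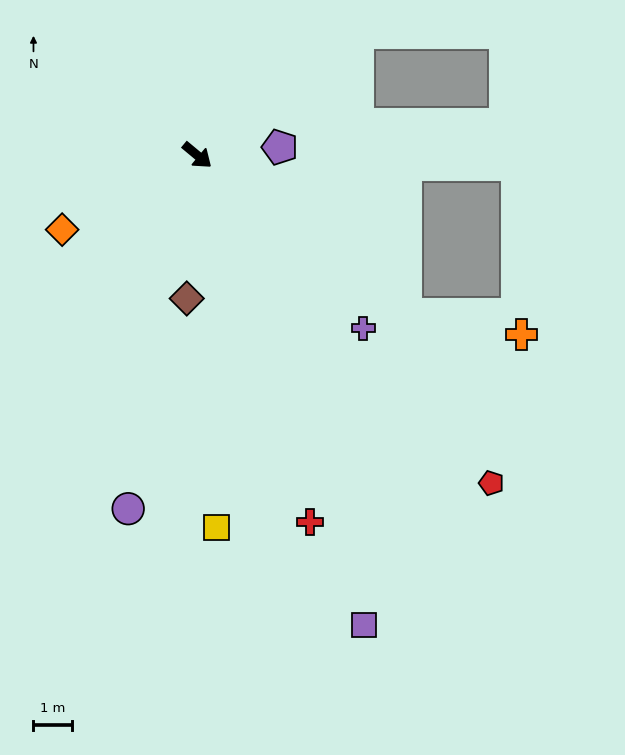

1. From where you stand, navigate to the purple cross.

turn right 6°, forward 6.3 m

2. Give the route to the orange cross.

blocked — turn left 2°, forward 6.8 m, then turn left 28°, forward 3.1 m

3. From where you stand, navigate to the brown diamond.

turn right 54°, forward 3.8 m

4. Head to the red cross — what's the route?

turn right 33°, forward 10.0 m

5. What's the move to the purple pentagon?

turn left 45°, forward 2.2 m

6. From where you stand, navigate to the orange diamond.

turn right 111°, forward 4.0 m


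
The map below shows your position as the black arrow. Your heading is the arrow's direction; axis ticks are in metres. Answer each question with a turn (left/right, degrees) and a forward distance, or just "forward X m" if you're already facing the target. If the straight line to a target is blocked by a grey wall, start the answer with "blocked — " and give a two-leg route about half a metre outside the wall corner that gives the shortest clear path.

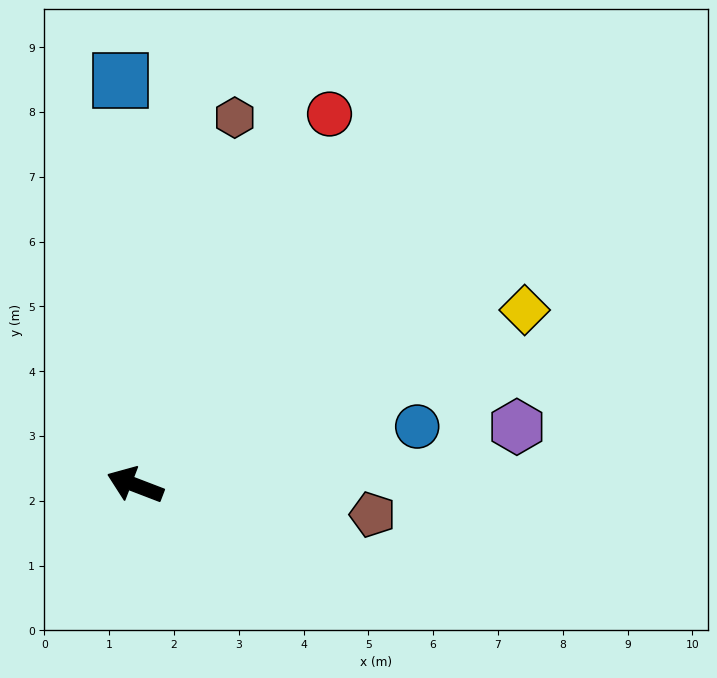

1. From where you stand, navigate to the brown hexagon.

turn right 84°, forward 5.9 m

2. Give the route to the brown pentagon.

turn right 166°, forward 3.7 m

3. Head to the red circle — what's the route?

turn right 97°, forward 6.5 m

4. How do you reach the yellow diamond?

turn right 135°, forward 6.6 m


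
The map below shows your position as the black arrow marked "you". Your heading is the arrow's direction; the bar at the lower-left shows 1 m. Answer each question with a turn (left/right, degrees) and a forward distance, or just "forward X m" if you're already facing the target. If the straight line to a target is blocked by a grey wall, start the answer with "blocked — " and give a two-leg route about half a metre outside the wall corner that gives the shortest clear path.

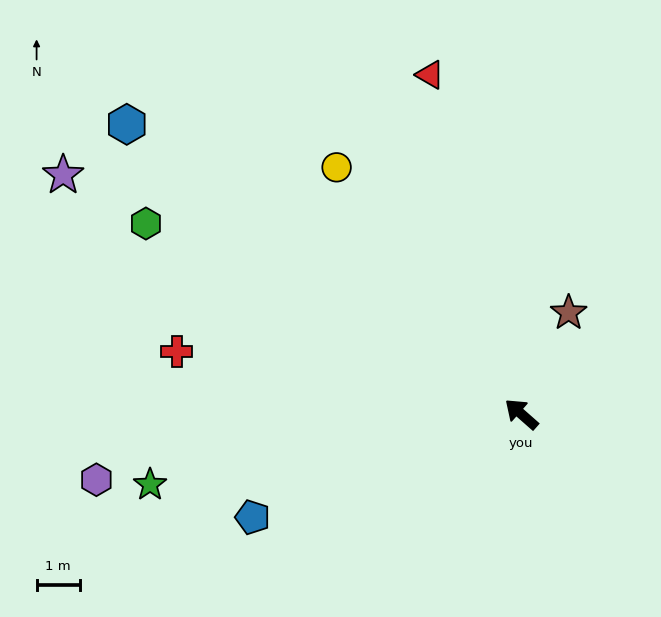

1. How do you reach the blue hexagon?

turn left 5°, forward 11.3 m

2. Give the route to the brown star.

turn right 74°, forward 2.6 m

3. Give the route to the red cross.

turn left 31°, forward 8.1 m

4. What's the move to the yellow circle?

turn right 12°, forward 7.1 m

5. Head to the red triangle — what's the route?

turn right 34°, forward 8.1 m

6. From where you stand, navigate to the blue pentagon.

turn left 62°, forward 6.6 m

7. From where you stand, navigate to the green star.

turn left 52°, forward 8.7 m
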